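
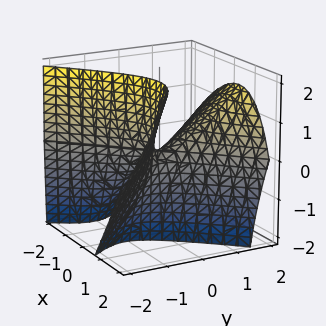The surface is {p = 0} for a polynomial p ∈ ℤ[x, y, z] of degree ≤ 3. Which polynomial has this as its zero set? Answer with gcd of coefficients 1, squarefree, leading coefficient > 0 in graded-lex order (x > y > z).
1. deg p = 2.
2. From the axis intercepts and sections: one y-axis crossing is at y = 0; it meets the x-axis at x = 0 (among the integer gridlines); one z-axis crossing is at z = 0.
3. These observations pin down the coefficients.

3*x^2 - 2*x*z - 3*y^2 + 3*y*z + 2*z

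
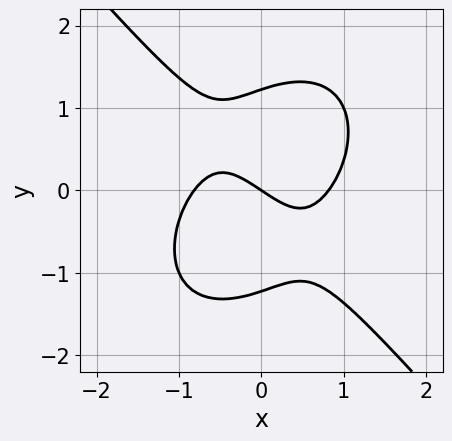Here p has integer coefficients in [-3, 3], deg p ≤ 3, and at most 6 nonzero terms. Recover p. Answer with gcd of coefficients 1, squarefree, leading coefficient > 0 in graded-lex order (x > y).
3*x^3 + 2*y^3 - 2*x - 3*y

1. The degree is 3 — the shape is more complex than any degree-2 curve.
2. Reading off the gridlines: one x-axis crossing is at x = 0; one y-axis crossing is at y = 0.
3. The integer polynomial consistent with all of this is the stated p.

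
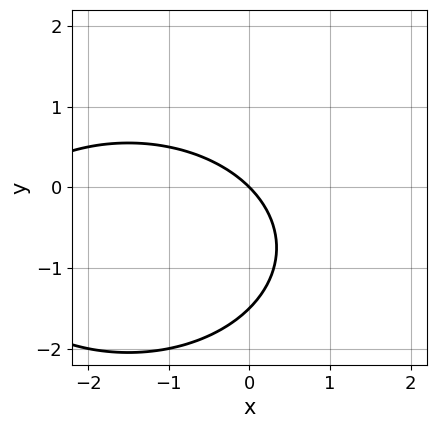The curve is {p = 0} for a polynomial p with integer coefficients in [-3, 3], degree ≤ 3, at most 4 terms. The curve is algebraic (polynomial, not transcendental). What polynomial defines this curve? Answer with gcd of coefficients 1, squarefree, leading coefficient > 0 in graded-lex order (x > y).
1. The degree is 2 — no degree-1 curve has this shape.
2. From the axis intercepts and sections: it meets the y-axis at y = 0 (among the integer gridlines); it crosses the x-axis at the gridline x = 0.
3. The integer polynomial consistent with all of this is the stated p.

x^2 + 2*y^2 + 3*x + 3*y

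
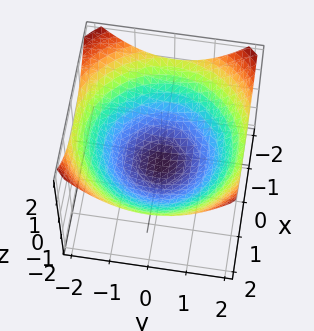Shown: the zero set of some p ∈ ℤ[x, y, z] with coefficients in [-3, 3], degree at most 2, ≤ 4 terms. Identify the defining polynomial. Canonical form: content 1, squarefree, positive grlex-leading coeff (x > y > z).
x^2 + y^2 - 3*z - 2

1. The degree is 2 — a generic line meets the surface in up to 2 points.
2. Symmetries: the z-axis is an axis of rotation, so x and y enter only as x² + y².
3. Against the integer gridlines: a circular section at z = 0 has radius between 1 and 2.
4. The integer polynomial consistent with all of this is the stated p.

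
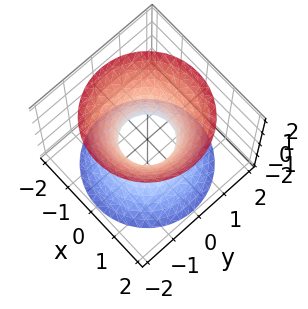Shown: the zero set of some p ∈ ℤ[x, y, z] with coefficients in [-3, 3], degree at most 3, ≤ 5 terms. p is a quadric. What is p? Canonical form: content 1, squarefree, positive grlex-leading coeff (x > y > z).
First, deg p = 2. One connected sheet with a waist; a quadric.
Then, by symmetry, the z-axis is an axis of rotation, so x and y enter only as x² + y²; it's symmetric under z → −z, forcing even powers of z.
Next, reading off the gridlines: no z-intercept at any integer in the box; a circular section at z = 2 has radius between 1 and 2.
Finally, fitting integer coefficients to these (and the overall shape) gives p.

3*x^2 + 3*y^2 - 2*z^2 - 2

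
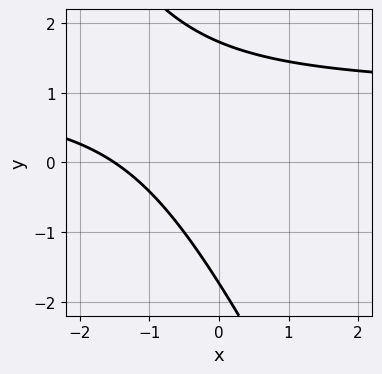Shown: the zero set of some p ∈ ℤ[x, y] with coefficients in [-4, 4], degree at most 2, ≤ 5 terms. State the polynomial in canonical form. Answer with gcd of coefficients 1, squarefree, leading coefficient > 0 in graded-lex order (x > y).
2*x*y + y^2 - 2*x - 3

First, the degree is 2 — no degree-1 curve has this shape.
Finally, solving for integer coefficients yields p as stated.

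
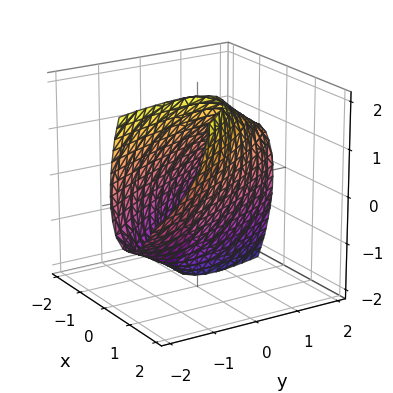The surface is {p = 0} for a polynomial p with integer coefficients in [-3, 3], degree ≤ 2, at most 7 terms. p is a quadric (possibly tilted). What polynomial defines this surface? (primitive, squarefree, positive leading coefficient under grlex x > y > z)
(a) Degree: a generic line meets the surface in up to 2 points, so deg p = 2.
(b) Checking where it meets the axes: the x-axis gridline crossings are at x ∈ {-1, 1}.
(c) The integer polynomial consistent with all of this is the stated p.

3*x^2 + 3*x*y - 2*x*z + y^2 + z^2 - 3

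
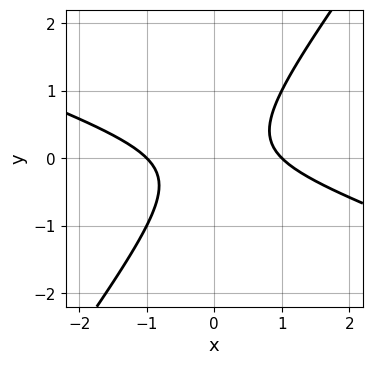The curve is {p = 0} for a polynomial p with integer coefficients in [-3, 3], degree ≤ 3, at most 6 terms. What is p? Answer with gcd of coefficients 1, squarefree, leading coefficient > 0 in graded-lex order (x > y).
x^2 + 2*x*y - 2*y^2 - 1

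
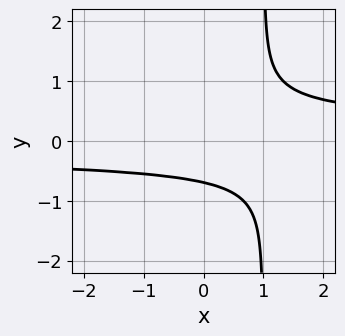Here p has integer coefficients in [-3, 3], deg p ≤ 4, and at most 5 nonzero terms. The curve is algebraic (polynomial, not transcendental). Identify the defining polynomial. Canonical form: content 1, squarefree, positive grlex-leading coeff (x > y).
Degree: the shape is more complex than any degree-3 curve, so deg p = 4.
Observable constraints: no x-intercept at any integer in the box.
Together with the visible shape, these determine p as stated.

3*x*y^3 - 3*y^3 - 1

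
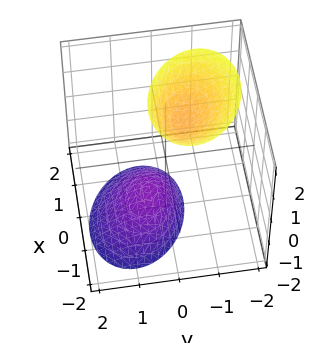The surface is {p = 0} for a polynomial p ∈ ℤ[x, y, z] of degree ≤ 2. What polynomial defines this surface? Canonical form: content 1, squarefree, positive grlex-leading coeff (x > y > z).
2*x^2 + x*y + 3*y^2 + 2*y*z - z^2 + 2

First, there are 2 components.
Then, deg p = 2.
Then, from the axis intercepts and sections: no y-intercept at any integer in the box; the surface avoids every integer x-axis point in the box.
Finally, assembling these constraints gives the stated polynomial.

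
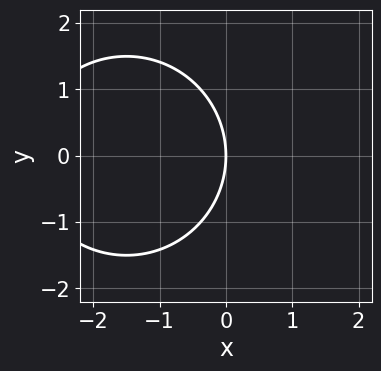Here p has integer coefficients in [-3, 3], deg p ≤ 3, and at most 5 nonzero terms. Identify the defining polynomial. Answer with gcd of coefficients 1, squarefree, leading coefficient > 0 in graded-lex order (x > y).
(a) The degree is 2 — the shape is more complex than any degree-1 curve.
(b) Symmetries: it's symmetric under y → −y, forcing even powers of y.
(c) From the axis intercepts and sections: it crosses the y-axis at the gridline y = 0; it meets the x-axis at x = 0 (among the integer gridlines).
(d) Putting this together gives p.

x^2 + y^2 + 3*x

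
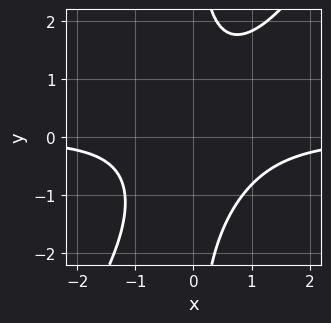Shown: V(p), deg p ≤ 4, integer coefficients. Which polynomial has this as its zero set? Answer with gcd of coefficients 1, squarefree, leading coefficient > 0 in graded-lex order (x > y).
First, deg p = 3.
Then, from the visible intercepts: no y-intercept at any integer in the box; no x-intercept at any integer in the box.
Finally, these observations pin down the coefficients.

3*x^2*y - 2*x*y^2 - x*y + 3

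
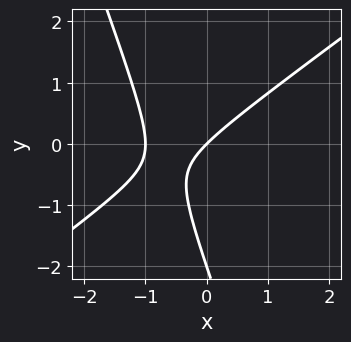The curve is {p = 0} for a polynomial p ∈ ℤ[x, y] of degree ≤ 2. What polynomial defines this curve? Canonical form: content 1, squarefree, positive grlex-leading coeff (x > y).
(a) deg p = 2. No degree-1 curve has this shape.
(b) Checking where it meets the axes: among the integer gridlines, it crosses the y-axis at y ∈ {-2, 0}; among the integer gridlines, it crosses the x-axis at x ∈ {-1, 0}.
(c) These observations pin down the coefficients.

2*x^2 - 2*x*y - y^2 + 2*x - 2*y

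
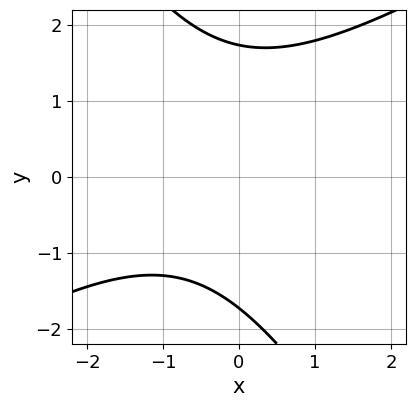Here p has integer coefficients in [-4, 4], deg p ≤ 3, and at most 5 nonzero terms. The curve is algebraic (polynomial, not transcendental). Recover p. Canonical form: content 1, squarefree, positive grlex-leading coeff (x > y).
x^2 - x*y - y^2 + x + 3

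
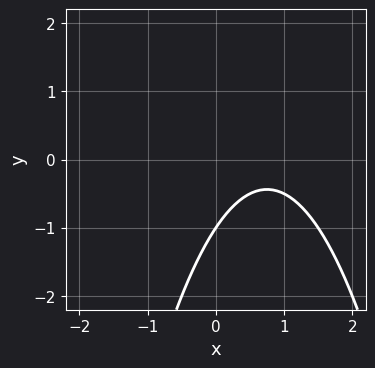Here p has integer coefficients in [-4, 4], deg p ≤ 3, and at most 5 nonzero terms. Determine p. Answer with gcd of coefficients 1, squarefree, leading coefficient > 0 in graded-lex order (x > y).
2*x^2 - 3*x + 2*y + 2

1. The degree is 2 — the shape is more complex than any degree-1 curve.
2. Observable constraints: one y-axis crossing is at y = -1; it misses every integer gridline on the x-axis.
3. Assembling these constraints gives the stated polynomial.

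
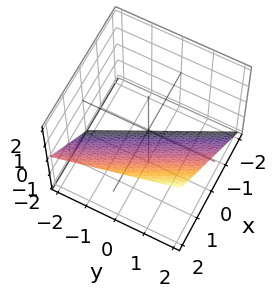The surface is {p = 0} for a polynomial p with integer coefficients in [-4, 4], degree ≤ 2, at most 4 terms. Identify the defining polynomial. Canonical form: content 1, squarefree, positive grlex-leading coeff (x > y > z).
Degree: every cross-section is a straight line — this is a plane, so deg p = 1.
Checking where it meets the axes: it meets the y-axis at y = 2 (among the integer gridlines); it crosses the z-axis at the gridline z = -1.
These observations pin down the coefficients. Check: (1, 0, 0) on the x-axis lies on the surface, and p(1, 0, 0) = 0. ✓

2*x + y - 2*z - 2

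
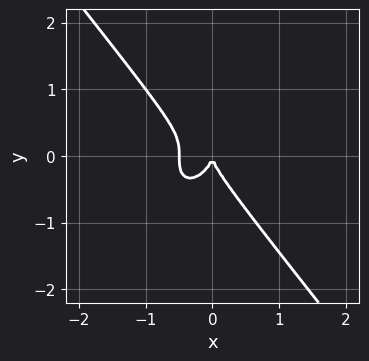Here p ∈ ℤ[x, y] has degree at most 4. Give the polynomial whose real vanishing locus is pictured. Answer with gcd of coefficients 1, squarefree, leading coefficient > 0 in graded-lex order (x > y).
1. Degree: a generic line meets the curve in up to 3 points, so deg p = 3.
2. Checking where it meets the axes: it crosses the x-axis at the gridline x = 0; it meets the y-axis at y = 0 (among the integer gridlines).
3. These observations pin down the coefficients.

2*x^3 + y^3 + x^2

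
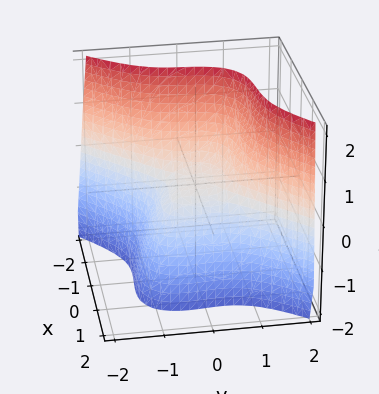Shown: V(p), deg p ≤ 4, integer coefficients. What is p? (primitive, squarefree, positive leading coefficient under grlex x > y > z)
3*x^3 - 3*y^3 + x*y + 3*z

First, the degree is 3 — the shape is more complex than any degree-2 surface.
Next, against the integer gridlines: one x-axis crossing is at x = 0; it meets the z-axis at z = 0 (among the integer gridlines).
Finally, fitting integer coefficients to these (and the overall shape) gives p.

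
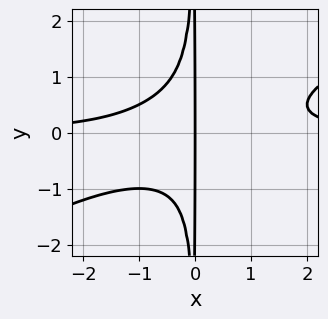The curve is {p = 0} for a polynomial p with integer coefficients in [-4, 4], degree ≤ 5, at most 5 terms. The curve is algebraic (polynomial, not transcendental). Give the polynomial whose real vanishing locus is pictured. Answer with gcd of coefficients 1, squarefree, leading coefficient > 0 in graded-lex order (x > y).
x^3*y - 2*x^2*y^2 - x

First, degree: a generic line meets the curve in up to 4 points, so deg p = 4.
Then, observable constraints: the visible y-axis segment lies entirely on the curve; it crosses the x-axis at the gridline x = 0.
Finally, matching integer coefficients to the picture gives p.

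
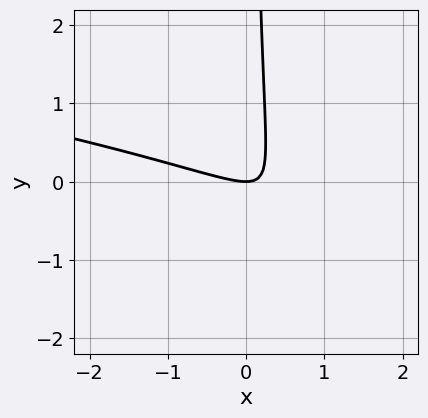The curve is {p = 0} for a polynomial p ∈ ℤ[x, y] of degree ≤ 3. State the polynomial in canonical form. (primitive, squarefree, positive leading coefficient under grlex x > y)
x*y^2 + x^2 + 3*x*y - y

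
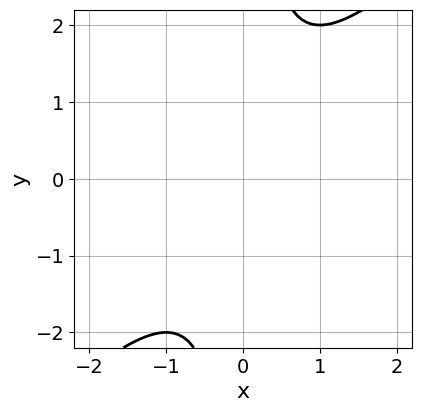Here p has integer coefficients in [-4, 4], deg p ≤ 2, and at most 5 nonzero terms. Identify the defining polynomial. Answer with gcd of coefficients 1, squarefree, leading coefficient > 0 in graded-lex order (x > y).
x^2 - x*y + 1

First, the degree is 2 — no degree-1 curve has this shape.
Then, reading off the gridlines: it misses every integer gridline on the x-axis; no y-intercept at any integer in the box.
Finally, putting this together gives p.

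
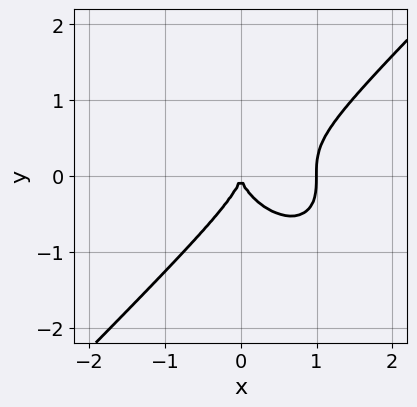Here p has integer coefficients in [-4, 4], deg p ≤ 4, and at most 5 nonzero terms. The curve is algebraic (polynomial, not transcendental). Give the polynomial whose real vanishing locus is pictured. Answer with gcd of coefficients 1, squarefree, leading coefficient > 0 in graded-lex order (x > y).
x^3 - y^3 - x^2

1. Degree: no degree-2 curve has this shape, so deg p = 3.
2. Against the integer gridlines: among the integer gridlines, it crosses the x-axis at x ∈ {0, 1}; it crosses the y-axis at the gridline y = 0.
3. Putting this together gives p.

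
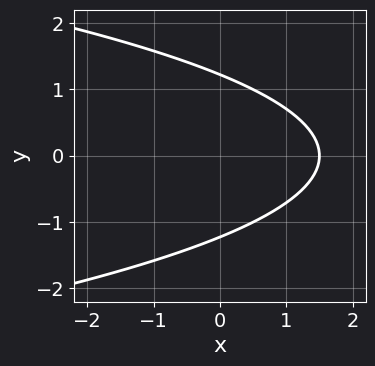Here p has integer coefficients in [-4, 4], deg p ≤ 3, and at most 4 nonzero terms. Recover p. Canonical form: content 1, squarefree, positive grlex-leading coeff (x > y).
First, degree: no degree-1 curve has this shape, so deg p = 2.
Then, symmetries: the y ↦ −y reflection is a symmetry, so y appears only in even powers.
Finally, matching integer coefficients to the picture gives p.

2*y^2 + 2*x - 3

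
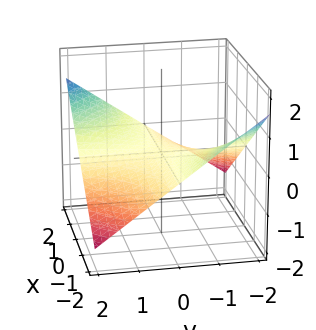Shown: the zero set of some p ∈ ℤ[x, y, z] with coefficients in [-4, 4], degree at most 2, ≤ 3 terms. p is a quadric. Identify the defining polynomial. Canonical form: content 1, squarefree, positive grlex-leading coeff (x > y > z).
x*y - 3*z

The degree is 2 — a saddle surface; a quadric.
Reading off the gridlines: every point of the x-axis in the box is on the surface; one z-axis crossing is at z = 0.
Matching integer coefficients to the picture gives p.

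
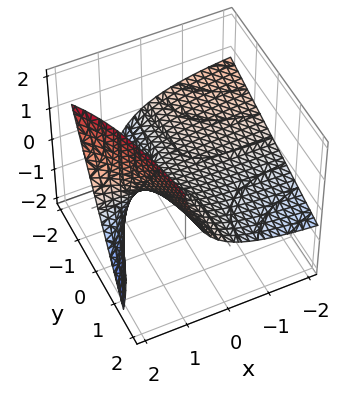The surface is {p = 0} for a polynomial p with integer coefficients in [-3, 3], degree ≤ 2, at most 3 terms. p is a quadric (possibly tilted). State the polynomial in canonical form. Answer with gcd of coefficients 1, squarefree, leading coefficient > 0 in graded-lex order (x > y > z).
x*y + 2*x*z - 3*z

Degree: no degree-1 surface has this shape, so deg p = 2.
Observable constraints: it meets the z-axis at z = 0 (among the integer gridlines); the visible x-axis segment lies entirely on the surface; every point of the y-axis in the box is on the surface.
Fitting integer coefficients to these (and the overall shape) gives p.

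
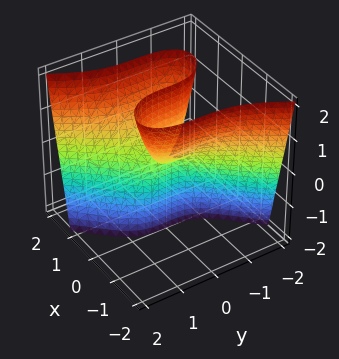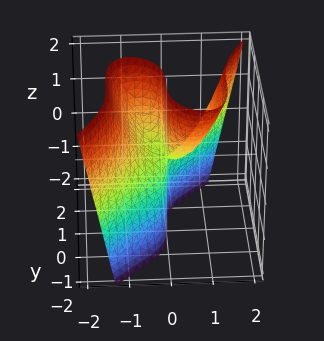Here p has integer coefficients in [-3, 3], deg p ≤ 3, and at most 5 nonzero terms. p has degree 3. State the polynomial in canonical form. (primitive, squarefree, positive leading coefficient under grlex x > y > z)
1. deg p = 3.
2. Reading off the gridlines: it meets the x-axis at x = 0 (among the integer gridlines); one y-axis crossing is at y = 0.
3. Putting this together gives p.

2*x^3 - y^3 - 2*x*z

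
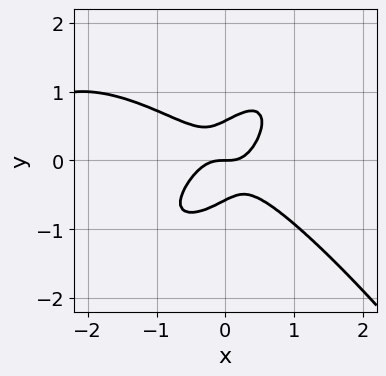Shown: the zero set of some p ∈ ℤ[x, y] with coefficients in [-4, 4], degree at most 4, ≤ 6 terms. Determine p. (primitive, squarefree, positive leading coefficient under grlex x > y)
x^4 + 3*x^3 - 3*x*y^2 + 3*y^3 - y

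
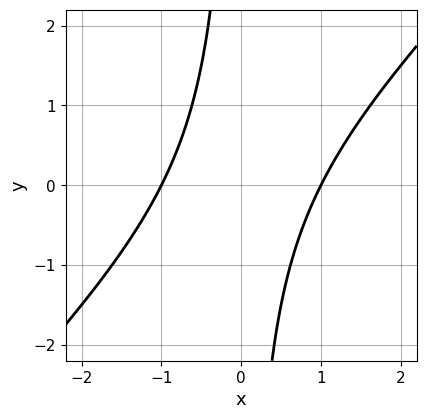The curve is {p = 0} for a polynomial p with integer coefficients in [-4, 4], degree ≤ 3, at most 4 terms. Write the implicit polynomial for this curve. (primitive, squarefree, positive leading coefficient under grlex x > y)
1. deg p = 2. A generic line meets the curve in up to 2 points.
2. Against the integer gridlines: the curve avoids every integer y-axis point in the box; the x-axis gridline crossings are at x ∈ {-1, 1}.
3. Putting this together gives p.

x^2 - x*y - 1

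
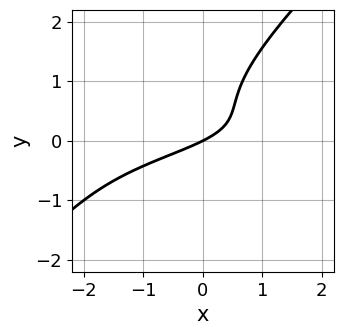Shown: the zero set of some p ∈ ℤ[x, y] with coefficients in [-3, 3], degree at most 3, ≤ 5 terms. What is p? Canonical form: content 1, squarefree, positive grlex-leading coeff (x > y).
First, deg p = 3. No degree-2 curve has this shape.
Then, against the integer gridlines: it meets the x-axis at x = 0 (among the integer gridlines); it crosses the y-axis at the gridline y = 0.
Finally, fitting integer coefficients to these (and the overall shape) gives p.

2*x*y^2 - 2*y^3 + 2*y^2 + x - 2*y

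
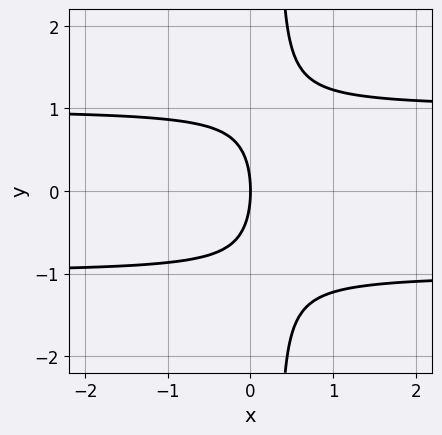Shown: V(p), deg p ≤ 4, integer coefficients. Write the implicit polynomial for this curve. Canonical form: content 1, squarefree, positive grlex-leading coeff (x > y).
3*x*y^2 - y^2 - 3*x

Degree: no degree-2 curve has this shape, so deg p = 3.
Symmetries: mirror symmetry y ↦ −y ⇒ only even powers of y.
Observable constraints: one x-axis crossing is at x = 0; one y-axis crossing is at y = 0.
Matching integer coefficients to the picture gives p.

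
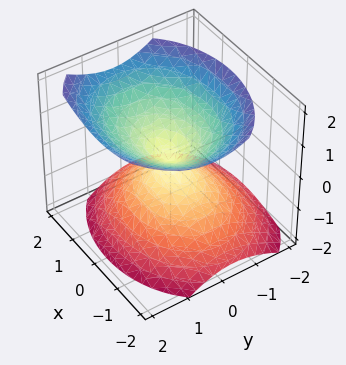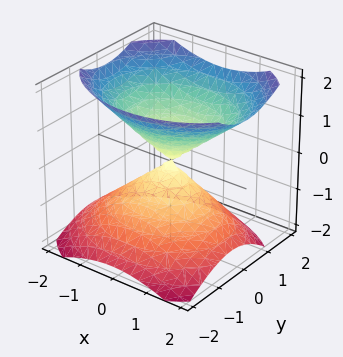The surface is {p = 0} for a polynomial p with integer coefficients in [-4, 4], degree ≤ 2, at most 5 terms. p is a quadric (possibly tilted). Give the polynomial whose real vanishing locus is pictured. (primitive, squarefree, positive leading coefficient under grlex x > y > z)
2*x^2 + 3*y^2 - y*z - 3*z^2

First, there are 2 components. Treating them together as one polynomial.
Then, the degree is 2 — the shape is more complex than any degree-1 surface.
Next, reading off the gridlines: it meets the z-axis at z = 0 (among the integer gridlines); one x-axis crossing is at x = 0.
Finally, putting this together gives p.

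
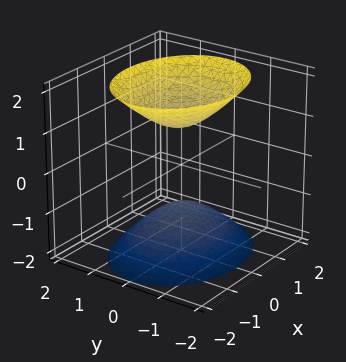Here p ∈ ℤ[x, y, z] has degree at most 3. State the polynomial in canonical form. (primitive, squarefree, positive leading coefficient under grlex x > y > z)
2*x^2 + 3*y^2 - 2*z^2 + 2

1. I count 2 distinct pieces.
2. The degree is 2 — two sheets facing apart; a quadric.
3. Symmetries: mirror symmetry x ↦ −x ⇒ only even powers of x; mirror symmetry z ↦ −z ⇒ only even powers of z; the y ↦ −y reflection is a symmetry, so y appears only in even powers.
4. Reading off the gridlines: no x-intercept at any integer in the box; it misses every integer gridline on the y-axis.
5. Assembling these constraints gives the stated polynomial.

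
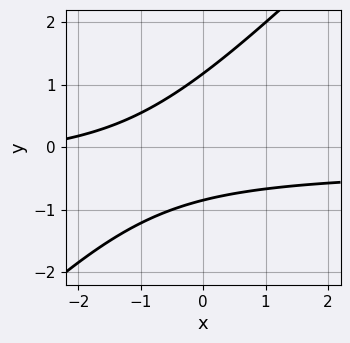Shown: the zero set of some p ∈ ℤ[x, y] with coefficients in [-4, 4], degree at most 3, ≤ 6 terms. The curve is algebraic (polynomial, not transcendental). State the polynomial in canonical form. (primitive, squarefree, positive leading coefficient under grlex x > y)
(a) deg p = 2. No degree-1 curve has this shape.
(b) Observable constraints: no x-intercept at any integer in the box.
(c) Solving for integer coefficients yields p as stated.

3*x*y - 3*y^2 + x + y + 3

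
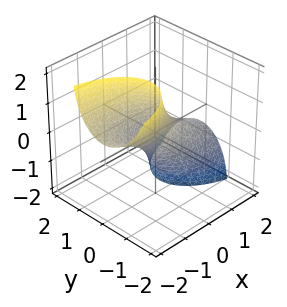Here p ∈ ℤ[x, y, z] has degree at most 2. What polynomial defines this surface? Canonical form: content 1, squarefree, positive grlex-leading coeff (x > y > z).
x^2 + 3*x*z + 3*y^2 + y*z + z^2 - 1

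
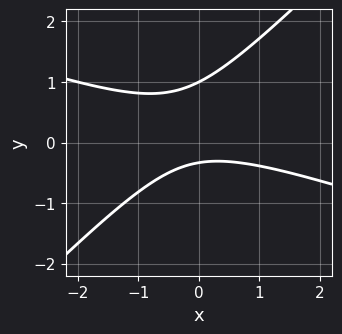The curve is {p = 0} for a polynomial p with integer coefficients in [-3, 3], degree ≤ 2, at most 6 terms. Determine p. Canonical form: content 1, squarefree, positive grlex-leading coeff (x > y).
1. Degree: a generic line meets the curve in up to 2 points, so deg p = 2.
2. From the axis intercepts and sections: one y-axis crossing is at y = 1; no x-intercept at any integer in the box.
3. Together with the visible shape, these determine p as stated.

x^2 + 2*x*y - 3*y^2 + 2*y + 1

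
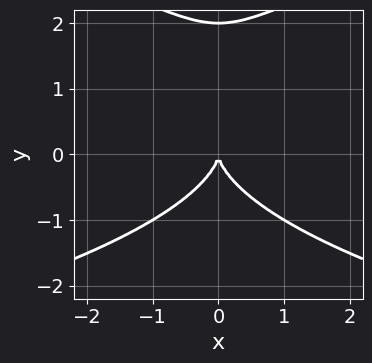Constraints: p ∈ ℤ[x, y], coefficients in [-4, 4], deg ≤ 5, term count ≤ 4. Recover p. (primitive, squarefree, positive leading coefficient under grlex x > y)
y^4 - 2*y^3 - 3*x^2

(a) Degree: the shape is more complex than any degree-3 curve, so deg p = 4.
(b) Symmetries: it's symmetric under x → −x, forcing even powers of x.
(c) From the axis intercepts and sections: the y-axis gridline crossings are at y ∈ {0, 2}; it meets the x-axis at x = 0 (among the integer gridlines).
(d) Together with the visible shape, these determine p as stated.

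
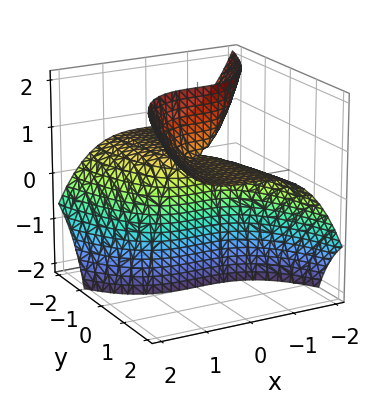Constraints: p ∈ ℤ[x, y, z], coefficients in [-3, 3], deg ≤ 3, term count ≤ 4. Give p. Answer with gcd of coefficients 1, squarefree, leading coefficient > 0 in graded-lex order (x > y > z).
1. deg p = 3. No degree-2 surface has this shape.
2. From the axis intercepts and sections: it crosses the x-axis at the gridline x = 0; the visible z-axis segment lies entirely on the surface; it meets the y-axis at y = 0 (among the integer gridlines).
3. Together with the visible shape, these determine p as stated.

x^3 - 3*y*z + 2*y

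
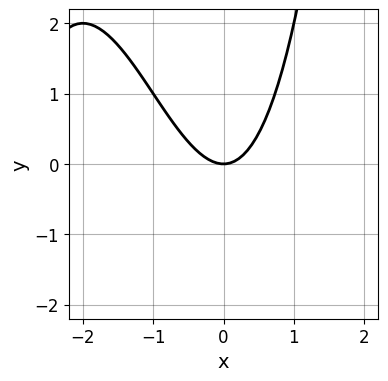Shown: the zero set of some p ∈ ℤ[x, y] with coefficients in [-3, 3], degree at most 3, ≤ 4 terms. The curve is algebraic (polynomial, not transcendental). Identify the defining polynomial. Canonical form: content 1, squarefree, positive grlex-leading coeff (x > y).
deg p = 3. No degree-2 curve has this shape.
Observable constraints: it crosses the y-axis at the gridline y = 0; one x-axis crossing is at x = 0.
The integer polynomial consistent with all of this is the stated p.

x^3 + 3*x^2 - 2*y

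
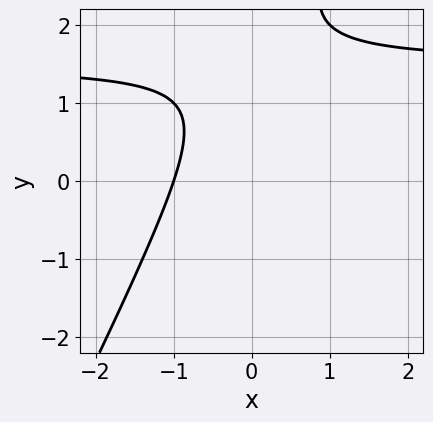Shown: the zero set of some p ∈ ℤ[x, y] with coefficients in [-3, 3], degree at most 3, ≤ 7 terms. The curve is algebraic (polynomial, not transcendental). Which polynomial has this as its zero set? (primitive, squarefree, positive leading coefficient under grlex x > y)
1. Degree: a generic line meets the curve in up to 2 points, so deg p = 2.
2. Checking where it meets the axes: it meets the x-axis at x = -1 (among the integer gridlines); the curve avoids every integer y-axis point in the box.
3. Matching integer coefficients to the picture gives p.

2*x*y - y^2 - 3*x + 3*y - 3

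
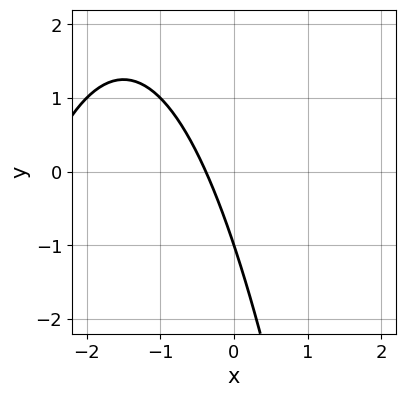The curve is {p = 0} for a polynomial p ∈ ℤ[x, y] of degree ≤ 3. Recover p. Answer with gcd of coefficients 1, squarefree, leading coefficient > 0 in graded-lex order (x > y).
x^2 + 3*x + y + 1

First, deg p = 2. The shape is more complex than any degree-1 curve.
Then, against the integer gridlines: it crosses the y-axis at the gridline y = -1.
Finally, these observations pin down the coefficients.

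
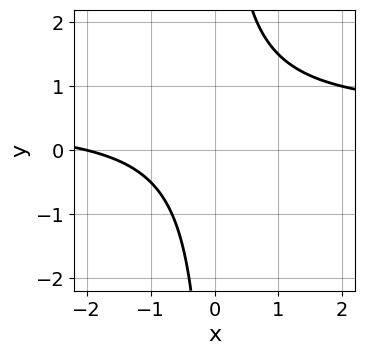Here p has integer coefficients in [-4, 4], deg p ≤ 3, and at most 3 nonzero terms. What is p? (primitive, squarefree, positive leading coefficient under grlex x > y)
(a) Degree: a generic line meets the curve in up to 2 points, so deg p = 2.
(b) From the visible intercepts: it crosses the x-axis at the gridline x = -2; the curve avoids every integer y-axis point in the box.
(c) Solving for integer coefficients yields p as stated.

2*x*y - x - 2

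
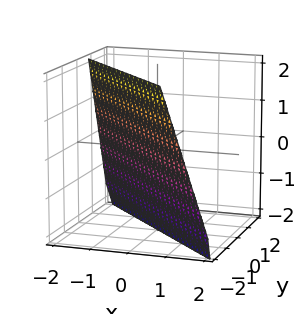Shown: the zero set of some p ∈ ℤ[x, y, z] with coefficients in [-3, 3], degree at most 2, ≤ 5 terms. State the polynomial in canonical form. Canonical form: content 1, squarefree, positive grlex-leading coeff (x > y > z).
1. Degree: every cross-section is a straight line — this is a plane, so deg p = 1.
2. Reading off the gridlines: it meets the z-axis at z = -2 (among the integer gridlines).
3. These observations pin down the coefficients.

3*x + 3*y + z + 2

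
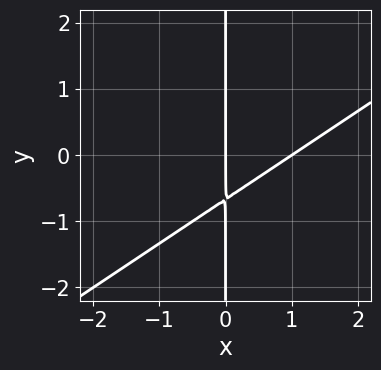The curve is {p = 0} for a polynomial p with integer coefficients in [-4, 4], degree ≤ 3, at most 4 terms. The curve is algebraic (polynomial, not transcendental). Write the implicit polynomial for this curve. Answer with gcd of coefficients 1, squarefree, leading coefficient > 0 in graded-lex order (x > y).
First, degree: no degree-1 curve has this shape, so deg p = 2.
Next, from the visible intercepts: every point of the y-axis in the box is on the curve; the x-axis gridline crossings are at x ∈ {0, 1}.
Finally, assembling these constraints gives the stated polynomial.

2*x^2 - 3*x*y - 2*x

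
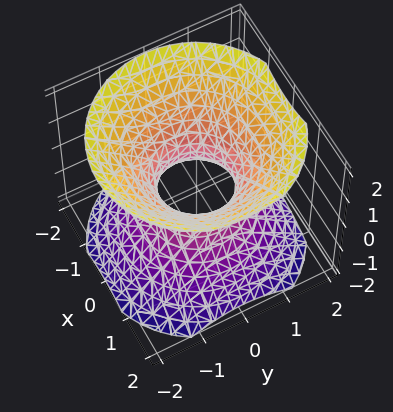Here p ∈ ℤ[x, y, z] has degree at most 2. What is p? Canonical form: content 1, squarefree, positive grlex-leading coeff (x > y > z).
First, the degree is 2 — no degree-1 surface has this shape.
Next, symmetries: the z-axis is an axis of rotation, so x and y enter only as x² + y².
Next, from the axis intercepts and sections: a circular section at z = 0 has radius between 0 and 1; no z-intercept at any integer in the box.
Finally, matching integer coefficients to the picture gives p.

3*x^2 + 3*y^2 - 3*z^2 - 2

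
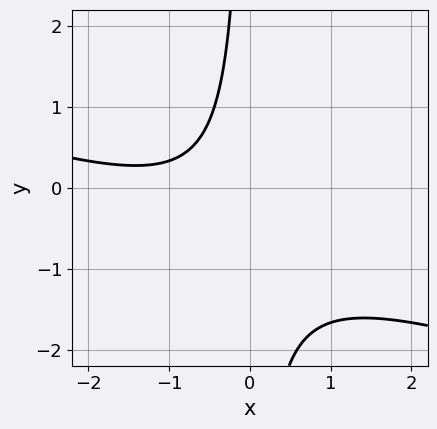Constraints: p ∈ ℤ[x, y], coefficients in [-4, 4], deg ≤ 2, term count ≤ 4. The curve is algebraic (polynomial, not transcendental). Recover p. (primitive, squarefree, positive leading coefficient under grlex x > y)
The degree is 2 — the shape is more complex than any degree-1 curve.
Against the integer gridlines: no y-intercept at any integer in the box; it misses every integer gridline on the x-axis.
Fitting integer coefficients to these (and the overall shape) gives p.

x^2 + 3*x*y + 2*x + 2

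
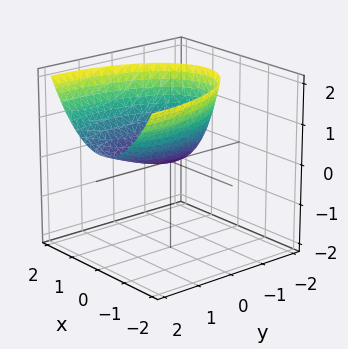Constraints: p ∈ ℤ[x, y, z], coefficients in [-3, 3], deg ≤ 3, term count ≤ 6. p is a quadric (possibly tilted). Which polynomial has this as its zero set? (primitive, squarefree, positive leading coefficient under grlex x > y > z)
3*x^2 + y^2 - 2*y*z - 3*z

First, deg p = 2. The shape is more complex than any degree-1 surface.
Next, from the visible intercepts: it crosses the z-axis at the gridline z = 0; one y-axis crossing is at y = 0.
Finally, these observations pin down the coefficients.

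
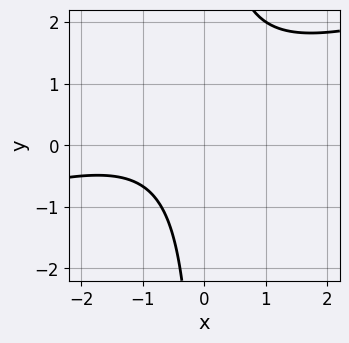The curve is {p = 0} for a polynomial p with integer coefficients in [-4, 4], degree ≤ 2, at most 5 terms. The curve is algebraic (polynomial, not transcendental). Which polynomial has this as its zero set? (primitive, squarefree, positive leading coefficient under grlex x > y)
Degree: a generic line meets the curve in up to 2 points, so deg p = 2.
From the visible intercepts: no x-intercept at any integer in the box; no y-intercept at any integer in the box.
Assembling these constraints gives the stated polynomial.

x^2 - 3*x*y + 2*x + 3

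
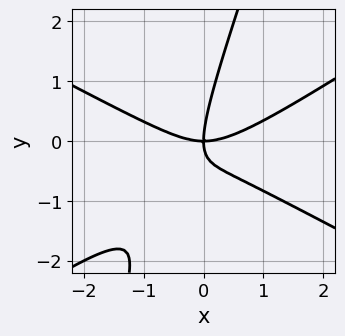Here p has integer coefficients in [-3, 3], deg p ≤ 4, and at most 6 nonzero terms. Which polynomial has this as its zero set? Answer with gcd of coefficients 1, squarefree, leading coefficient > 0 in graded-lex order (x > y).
x^3 - 3*x*y^2 + y^3 - 2*x*y

deg p = 3.
Observable constraints: it crosses the y-axis at the gridline y = 0; one x-axis crossing is at x = 0.
Putting this together gives p.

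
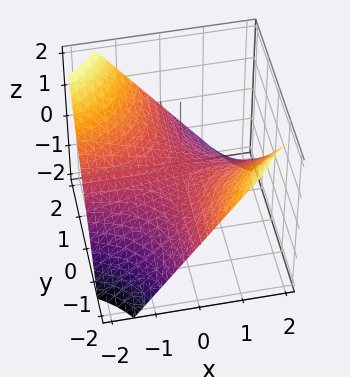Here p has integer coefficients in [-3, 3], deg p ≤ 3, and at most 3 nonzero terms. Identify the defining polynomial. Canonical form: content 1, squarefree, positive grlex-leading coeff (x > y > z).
1. deg p = 2. No degree-1 surface has this shape.
2. From the visible intercepts: every point of the y-axis in the box is on the surface; every point of the x-axis in the box is on the surface; one z-axis crossing is at z = 0.
3. Solving for integer coefficients yields p as stated.

2*x*y + 3*z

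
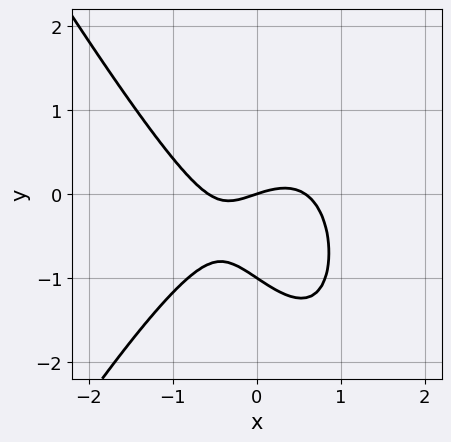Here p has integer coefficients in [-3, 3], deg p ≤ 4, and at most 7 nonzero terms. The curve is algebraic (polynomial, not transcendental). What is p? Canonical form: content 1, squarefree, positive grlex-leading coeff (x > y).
(a) deg p = 3. A generic line meets the curve in up to 3 points.
(b) From the visible intercepts: among the integer gridlines, it crosses the y-axis at y ∈ {-1, 0}; one x-axis crossing is at x = 0.
(c) Fitting integer coefficients to these (and the overall shape) gives p.

3*x^3 - x*y^2 + 3*y^2 - x + 3*y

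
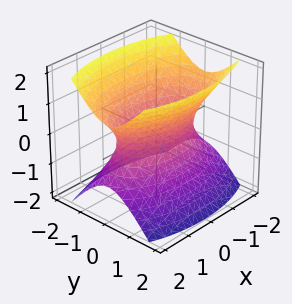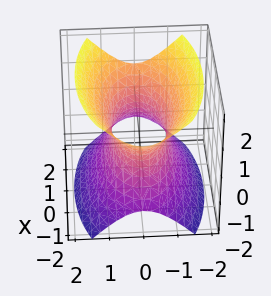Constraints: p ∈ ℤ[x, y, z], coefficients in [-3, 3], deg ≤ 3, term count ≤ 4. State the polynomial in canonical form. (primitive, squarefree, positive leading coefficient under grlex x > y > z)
x^2 + 3*y^2 - 2*z^2 - 2

1. deg p = 2. An hourglass — one-sheet hyperboloid; a quadric.
2. Symmetries: it's symmetric under x → −x, forcing even powers of x; mirror symmetry y ↦ −y ⇒ only even powers of y; the z ↦ −z reflection is a symmetry, so z appears only in even powers.
3. Checking where it meets the axes: no z-intercept at any integer in the box.
4. Matching integer coefficients to the picture gives p.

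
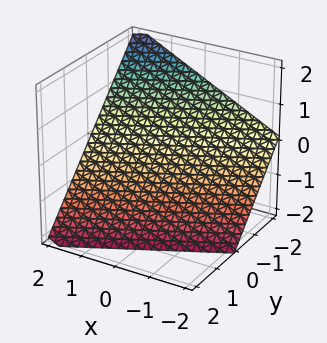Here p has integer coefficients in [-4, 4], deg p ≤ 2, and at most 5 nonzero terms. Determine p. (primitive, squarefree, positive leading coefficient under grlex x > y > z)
deg p = 1. The surface is flat (a plane).
From the visible intercepts: it meets the y-axis at y = -1 (among the integer gridlines); one x-axis crossing is at x = 2; it meets the z-axis at z = -1 (among the integer gridlines).
Solving for integer coefficients yields p as stated.

x - 2*y - 2*z - 2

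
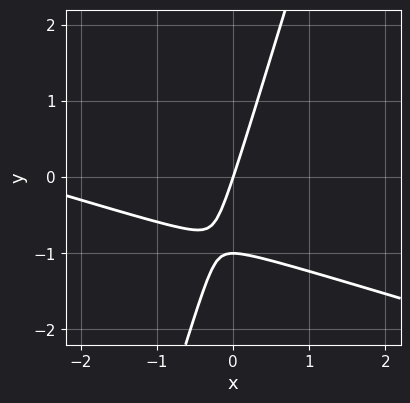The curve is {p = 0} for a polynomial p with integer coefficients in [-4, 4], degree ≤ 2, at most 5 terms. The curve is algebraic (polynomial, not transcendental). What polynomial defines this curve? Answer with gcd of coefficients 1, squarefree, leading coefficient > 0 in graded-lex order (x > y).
1. The degree is 2 — a generic line meets the curve in up to 2 points.
2. Against the integer gridlines: it crosses the x-axis at the gridline x = 0; the y-axis gridline crossings are at y ∈ {-1, 0}.
3. These observations pin down the coefficients.

x^2 + 3*x*y - y^2 + 3*x - y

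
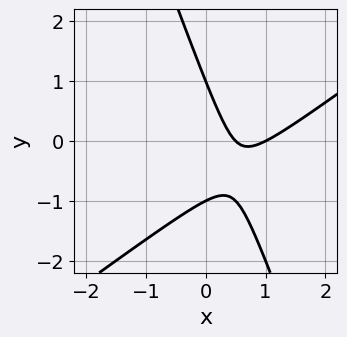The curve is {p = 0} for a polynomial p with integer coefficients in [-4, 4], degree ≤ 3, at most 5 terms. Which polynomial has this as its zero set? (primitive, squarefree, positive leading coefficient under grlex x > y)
(a) Degree: a generic line meets the curve in up to 2 points, so deg p = 2.
(b) Observable constraints: it crosses the x-axis at the gridline x = 1; among the integer gridlines, it crosses the y-axis at y ∈ {-1, 1}.
(c) Solving for integer coefficients yields p as stated.

2*x^2 - 2*x*y - y^2 - 3*x + 1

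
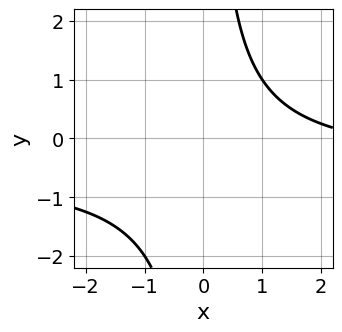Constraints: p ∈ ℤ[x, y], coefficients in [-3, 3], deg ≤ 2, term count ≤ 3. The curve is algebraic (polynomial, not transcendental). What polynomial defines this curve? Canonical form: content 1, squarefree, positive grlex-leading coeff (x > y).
1. Degree: the shape is more complex than any degree-1 curve, so deg p = 2.
2. From the visible intercepts: the curve avoids every integer y-axis point in the box; no x-intercept at any integer in the box.
3. Assembling these constraints gives the stated polynomial.

2*x*y + x - 3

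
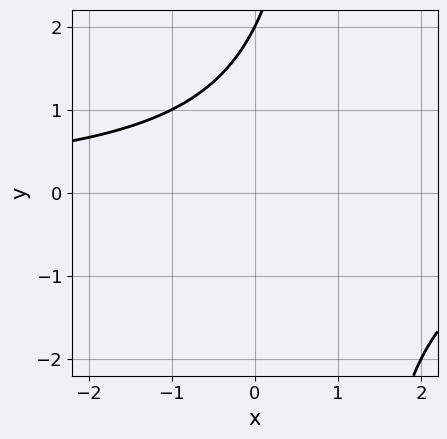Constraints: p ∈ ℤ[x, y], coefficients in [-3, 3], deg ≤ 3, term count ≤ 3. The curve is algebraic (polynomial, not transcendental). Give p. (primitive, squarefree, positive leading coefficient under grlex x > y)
First, deg p = 2.
Then, checking where it meets the axes: it misses every integer gridline on the x-axis; one y-axis crossing is at y = 2.
Finally, these observations pin down the coefficients.

x*y - y + 2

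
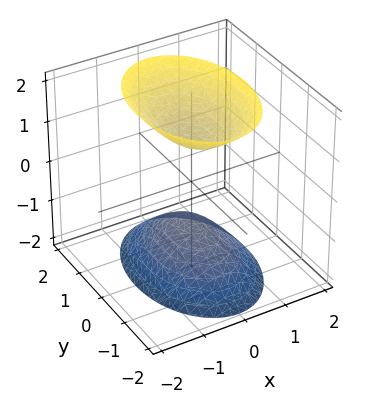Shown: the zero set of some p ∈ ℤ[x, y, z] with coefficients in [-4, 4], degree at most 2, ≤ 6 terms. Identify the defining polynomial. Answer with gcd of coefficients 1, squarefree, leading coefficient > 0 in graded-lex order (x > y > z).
2*x^2 + y^2 - z^2 + 1

There are 2 components.
The degree is 2 — two separate bowl-shaped sheets opening away from each other; a quadric.
Symmetries: mirror symmetry z ↦ −z ⇒ only even powers of z; the y ↦ −y reflection is a symmetry, so y appears only in even powers; the x ↦ −x reflection is a symmetry, so x appears only in even powers.
Against the integer gridlines: no x-intercept at any integer in the box; the surface avoids every integer y-axis point in the box; the z-axis gridline crossings are at z ∈ {-1, 1}.
The integer polynomial consistent with all of this is the stated p.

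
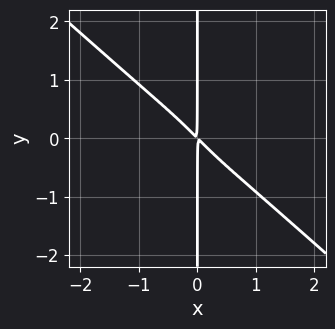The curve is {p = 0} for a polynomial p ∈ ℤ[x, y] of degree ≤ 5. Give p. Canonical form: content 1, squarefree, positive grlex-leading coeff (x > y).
3*x^4 + x^3*y + 3*x*y^3 + 3*x^2 + 3*x*y

Degree: no degree-3 curve has this shape, so deg p = 4.
Against the integer gridlines: every point of the y-axis in the box is on the curve.
Fitting integer coefficients to these (and the overall shape) gives p.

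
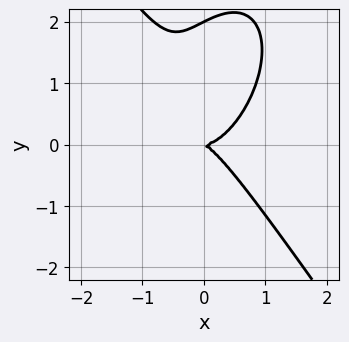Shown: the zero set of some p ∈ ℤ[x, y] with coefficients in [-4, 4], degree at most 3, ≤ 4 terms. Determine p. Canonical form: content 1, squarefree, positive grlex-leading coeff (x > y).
First, the degree is 3 — the shape is more complex than any degree-2 curve.
Then, observable constraints: among the integer gridlines, it crosses the y-axis at y ∈ {0, 2}; it crosses the x-axis at the gridline x = 0.
Finally, matching integer coefficients to the picture gives p.

3*x^3 + y^3 - x*y - 2*y^2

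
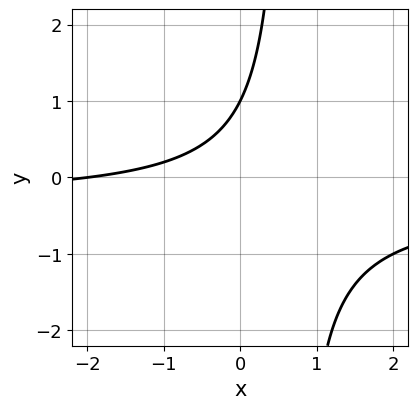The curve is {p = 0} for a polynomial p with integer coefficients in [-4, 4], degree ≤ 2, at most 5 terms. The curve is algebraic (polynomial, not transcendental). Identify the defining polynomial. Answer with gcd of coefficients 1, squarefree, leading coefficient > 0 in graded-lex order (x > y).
3*x*y + x - 2*y + 2

First, the degree is 2 — no degree-1 curve has this shape.
Then, against the integer gridlines: it meets the x-axis at x = -2 (among the integer gridlines); it meets the y-axis at y = 1 (among the integer gridlines).
Finally, matching integer coefficients to the picture gives p.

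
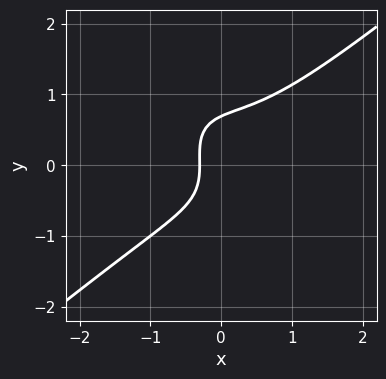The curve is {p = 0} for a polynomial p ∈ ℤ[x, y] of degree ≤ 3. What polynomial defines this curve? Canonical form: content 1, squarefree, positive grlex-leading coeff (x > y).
First, degree: a generic line meets the curve in up to 3 points, so deg p = 3.
Finally, matching integer coefficients to the picture gives p.

3*x^3 - 2*x*y^2 - 3*y^3 + 3*x + 1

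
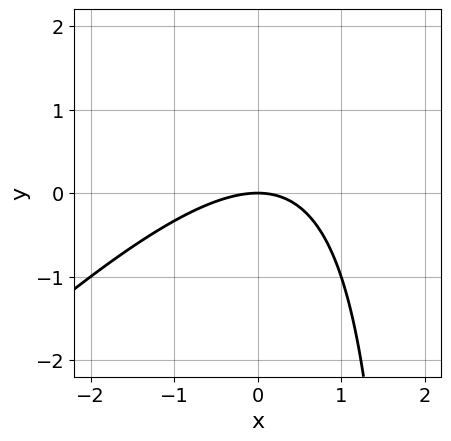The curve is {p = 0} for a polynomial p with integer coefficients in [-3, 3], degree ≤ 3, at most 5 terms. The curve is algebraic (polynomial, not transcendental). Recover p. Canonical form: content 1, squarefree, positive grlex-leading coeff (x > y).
x^2 - x*y + 2*y

deg p = 2. The shape is more complex than any degree-1 curve.
Observable constraints: it meets the y-axis at y = 0 (among the integer gridlines); it crosses the x-axis at the gridline x = 0.
The integer polynomial consistent with all of this is the stated p.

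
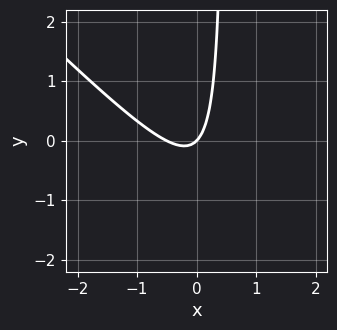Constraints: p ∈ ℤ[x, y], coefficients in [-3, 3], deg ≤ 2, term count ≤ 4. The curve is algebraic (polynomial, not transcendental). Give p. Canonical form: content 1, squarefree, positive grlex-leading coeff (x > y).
2*x^2 + 2*x*y + x - y

(a) The degree is 2 — a generic line meets the curve in up to 2 points.
(b) Checking where it meets the axes: one y-axis crossing is at y = 0; it crosses the x-axis at the gridline x = 0.
(c) Together with the visible shape, these determine p as stated.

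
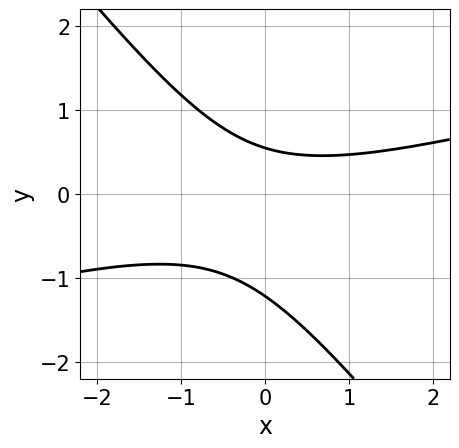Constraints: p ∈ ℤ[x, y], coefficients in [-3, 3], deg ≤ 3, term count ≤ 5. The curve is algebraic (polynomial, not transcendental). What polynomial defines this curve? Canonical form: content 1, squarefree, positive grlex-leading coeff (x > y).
x^2 - 3*x*y - 3*y^2 - 2*y + 2

First, the degree is 2 — a generic line meets the curve in up to 2 points.
Next, against the integer gridlines: no x-intercept at any integer in the box.
Finally, these observations pin down the coefficients.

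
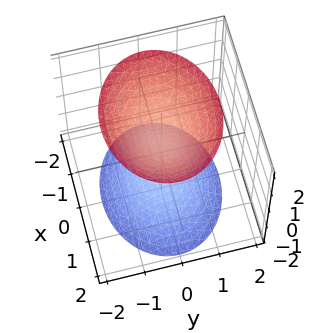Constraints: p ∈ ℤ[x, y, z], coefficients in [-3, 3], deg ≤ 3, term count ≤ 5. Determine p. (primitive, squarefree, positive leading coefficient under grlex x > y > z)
1. The picture has 2 separate pieces.
2. deg p = 2.
3. Symmetries: the z ↦ −z reflection is a symmetry, so z appears only in even powers; mirror symmetry x ↦ −x ⇒ only even powers of x; the y ↦ −y reflection is a symmetry, so y appears only in even powers.
4. Checking where it meets the axes: it misses every integer gridline on the y-axis; no x-intercept at any integer in the box; among the integer gridlines, it crosses the z-axis at z ∈ {-1, 1}.
5. Together with the visible shape, these determine p as stated.

2*x^2 + 3*y^2 - 2*z^2 + 2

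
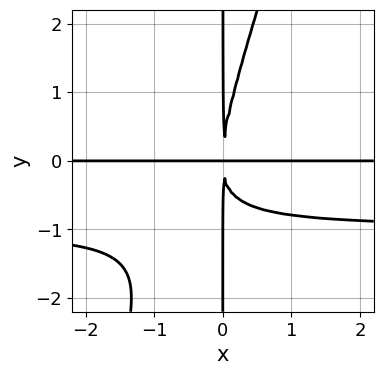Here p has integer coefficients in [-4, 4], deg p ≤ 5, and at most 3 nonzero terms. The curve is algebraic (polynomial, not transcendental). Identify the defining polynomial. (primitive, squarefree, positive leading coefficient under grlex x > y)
3*x^2*y^2 - x*y^3 + 3*x^2*y

1. Degree: no degree-3 curve has this shape, so deg p = 4.
2. From the visible intercepts: every point of the y-axis in the box is on the curve; the visible x-axis segment lies entirely on the curve.
3. Assembling these constraints gives the stated polynomial.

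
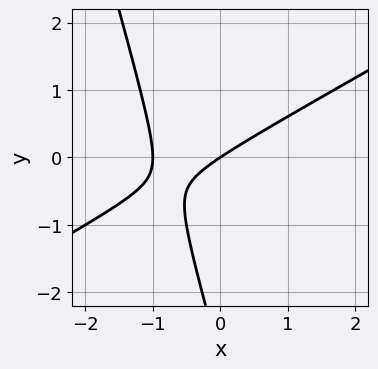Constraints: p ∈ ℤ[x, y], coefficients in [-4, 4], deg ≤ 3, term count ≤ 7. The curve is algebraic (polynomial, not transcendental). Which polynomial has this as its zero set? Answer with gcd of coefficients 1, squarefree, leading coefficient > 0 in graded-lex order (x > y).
1. The degree is 2 — the shape is more complex than any degree-1 curve.
2. Against the integer gridlines: one y-axis crossing is at y = 0; the x-axis gridline crossings are at x ∈ {-1, 0}.
3. Solving for integer coefficients yields p as stated.

2*x^2 - 3*x*y - y^2 + 2*x - 3*y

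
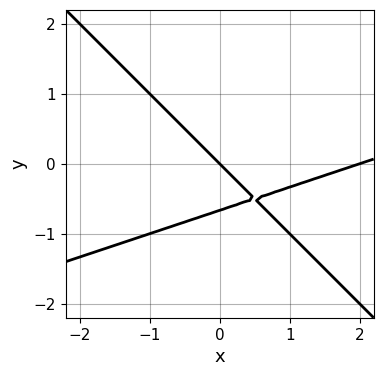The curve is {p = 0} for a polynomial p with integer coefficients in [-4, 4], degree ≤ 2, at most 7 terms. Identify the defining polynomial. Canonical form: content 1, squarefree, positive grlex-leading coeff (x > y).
x^2 - 2*x*y - 3*y^2 - 2*x - 2*y

The degree is 2 — a generic line meets the curve in up to 2 points.
Against the integer gridlines: among the integer gridlines, it crosses the x-axis at x ∈ {0, 2}; one y-axis crossing is at y = 0.
Fitting integer coefficients to these (and the overall shape) gives p.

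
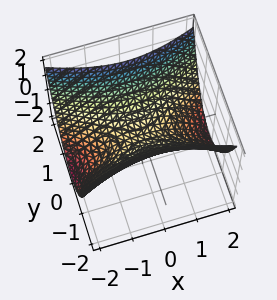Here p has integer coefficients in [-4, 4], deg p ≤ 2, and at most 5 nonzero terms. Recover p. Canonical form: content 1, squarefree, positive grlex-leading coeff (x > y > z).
x^2 - 3*y^2 + 3*z

First, deg p = 2.
Next, symmetries: the y ↦ −y reflection is a symmetry, so y appears only in even powers; it's symmetric under x → −x, forcing even powers of x.
Then, from the axis intercepts and sections: it crosses the y-axis at the gridline y = 0; it crosses the x-axis at the gridline x = 0; it crosses the z-axis at the gridline z = 0.
Finally, the integer polynomial consistent with all of this is the stated p.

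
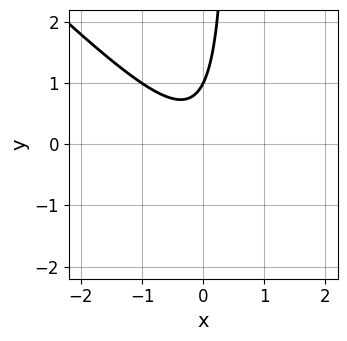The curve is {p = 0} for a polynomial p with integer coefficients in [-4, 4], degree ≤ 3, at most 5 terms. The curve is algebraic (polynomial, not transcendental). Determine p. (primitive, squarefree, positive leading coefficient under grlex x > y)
deg p = 2. The shape is more complex than any degree-1 curve.
Observable constraints: it meets the y-axis at y = 1 (among the integer gridlines); no x-intercept at any integer in the box.
Assembling these constraints gives the stated polynomial.

2*x^2 + 2*x*y - y + 1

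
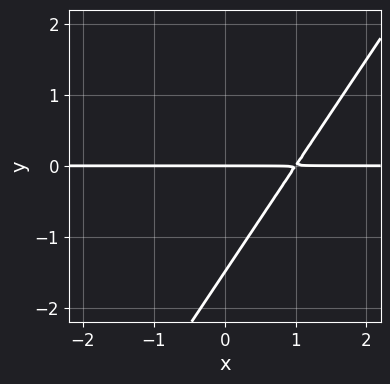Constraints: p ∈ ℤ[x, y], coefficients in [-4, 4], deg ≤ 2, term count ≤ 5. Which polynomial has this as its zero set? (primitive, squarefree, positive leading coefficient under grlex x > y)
(a) The degree is 2 — no degree-1 curve has this shape.
(b) From the axis intercepts and sections: every point of the x-axis in the box is on the curve; it meets the y-axis at y = 0 (among the integer gridlines).
(c) These observations pin down the coefficients.

3*x*y - 2*y^2 - 3*y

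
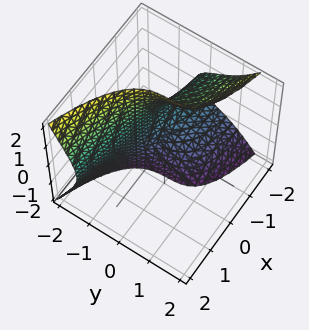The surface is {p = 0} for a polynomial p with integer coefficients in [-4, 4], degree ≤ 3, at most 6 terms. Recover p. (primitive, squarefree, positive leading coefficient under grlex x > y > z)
(a) Degree: the shape is more complex than any degree-2 surface, so deg p = 3.
(b) From the axis intercepts and sections: it misses every integer gridline on the x-axis; it misses every integer gridline on the z-axis.
(c) Assembling these constraints gives the stated polynomial.

2*x*z^2 + 3*y^3 - 2*x*y + 2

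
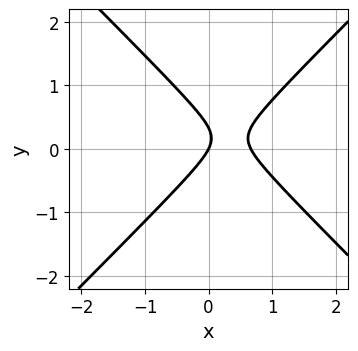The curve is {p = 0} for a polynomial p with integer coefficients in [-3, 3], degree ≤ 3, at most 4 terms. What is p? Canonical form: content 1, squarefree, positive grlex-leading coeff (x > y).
3*x^2 - 3*y^2 - 2*x + y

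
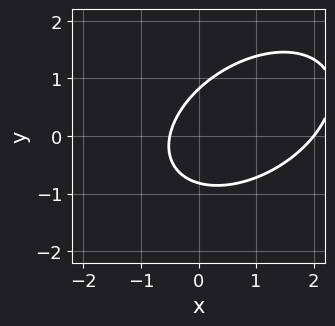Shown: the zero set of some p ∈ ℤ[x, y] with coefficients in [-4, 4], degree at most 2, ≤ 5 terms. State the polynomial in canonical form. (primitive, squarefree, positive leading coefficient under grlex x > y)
The degree is 2 — the shape is more complex than any degree-1 curve.
Checking where it meets the axes: one x-axis crossing is at x = 2.
Assembling these constraints gives the stated polynomial.

2*x^2 - 2*x*y + 3*y^2 - 3*x - 2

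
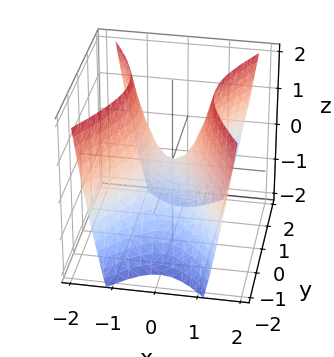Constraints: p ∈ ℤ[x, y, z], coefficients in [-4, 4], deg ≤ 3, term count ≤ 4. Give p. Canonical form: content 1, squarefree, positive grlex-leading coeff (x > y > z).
2*x^2 - y^2 - z

deg p = 2. A saddle surface; a quadric.
Symmetries: it's symmetric under x → −x, forcing even powers of x; mirror symmetry y ↦ −y ⇒ only even powers of y.
Reading off the gridlines: one y-axis crossing is at y = 0; it meets the x-axis at x = 0 (among the integer gridlines).
Solving for integer coefficients yields p as stated.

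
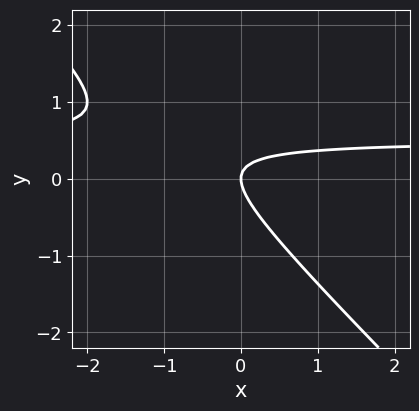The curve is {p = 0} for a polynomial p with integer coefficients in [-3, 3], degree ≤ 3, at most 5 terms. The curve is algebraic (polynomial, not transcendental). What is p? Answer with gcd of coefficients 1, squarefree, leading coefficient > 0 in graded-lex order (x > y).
First, the degree is 2 — no degree-1 curve has this shape.
Next, against the integer gridlines: one x-axis crossing is at x = 0; one y-axis crossing is at y = 0.
Finally, solving for integer coefficients yields p as stated.

2*x*y + 2*y^2 - x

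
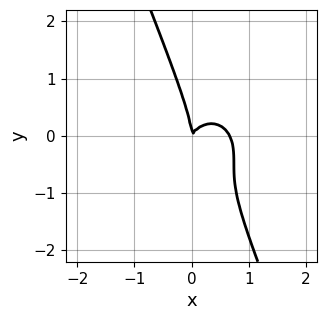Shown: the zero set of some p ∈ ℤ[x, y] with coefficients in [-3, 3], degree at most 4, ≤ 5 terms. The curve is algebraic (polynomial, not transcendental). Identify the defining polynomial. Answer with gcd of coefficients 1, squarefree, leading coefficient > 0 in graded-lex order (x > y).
First, deg p = 3.
Next, reading off the gridlines: it crosses the y-axis at the gridline y = 0; it meets the x-axis at x = 0 (among the integer gridlines).
Finally, matching integer coefficients to the picture gives p.

3*x^3 + 2*x*y^2 + y^3 - 2*x^2 + x*y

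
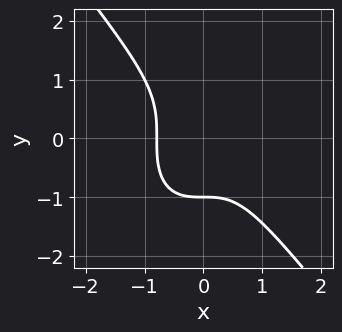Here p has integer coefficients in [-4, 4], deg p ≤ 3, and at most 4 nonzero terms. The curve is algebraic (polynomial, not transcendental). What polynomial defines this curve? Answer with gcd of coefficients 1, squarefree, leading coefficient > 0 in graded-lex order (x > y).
1. deg p = 3. No degree-2 curve has this shape.
2. Reading off the gridlines: one y-axis crossing is at y = -1.
3. Matching integer coefficients to the picture gives p.

2*x^3 + y^3 + 1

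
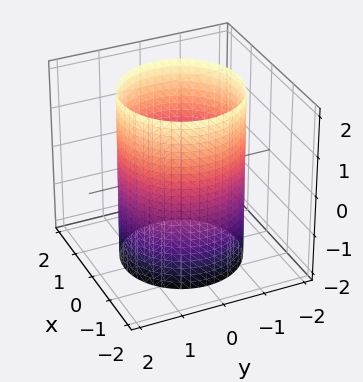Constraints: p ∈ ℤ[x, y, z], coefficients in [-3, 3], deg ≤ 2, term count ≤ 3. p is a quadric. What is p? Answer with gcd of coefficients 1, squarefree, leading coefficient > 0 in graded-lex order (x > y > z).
(a) Degree: constant cross-section along one axis; a quadric, so deg p = 2.
(b) Symmetries: it's symmetric under z → −z, forcing even powers of z; every cross-section ⟂ z is a circle, so x, y appear only via x² + y².
(c) Reading off the gridlines: a circular section at z = 1 has radius between 1 and 2; the surface avoids every integer z-axis point in the box.
(d) Matching integer coefficients to the picture gives p.

x^2 + y^2 - 2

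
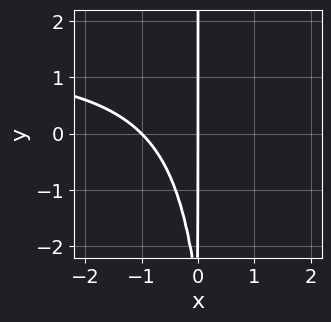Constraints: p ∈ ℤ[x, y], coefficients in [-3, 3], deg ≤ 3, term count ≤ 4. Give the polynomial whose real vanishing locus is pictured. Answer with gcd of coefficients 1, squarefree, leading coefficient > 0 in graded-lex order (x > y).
First, deg p = 3.
Then, from the visible intercepts: the x-axis gridline crossings are at x ∈ {-1, 0}; the visible y-axis segment lies entirely on the curve.
Finally, matching integer coefficients to the picture gives p.

2*x^2*y - 3*x^2 - x*y - 3*x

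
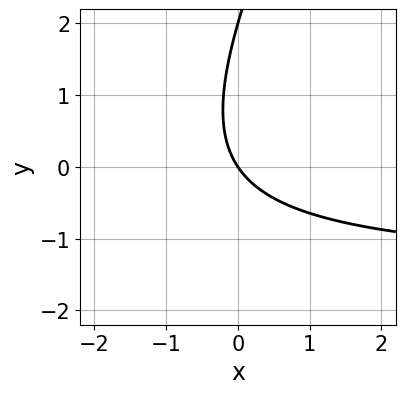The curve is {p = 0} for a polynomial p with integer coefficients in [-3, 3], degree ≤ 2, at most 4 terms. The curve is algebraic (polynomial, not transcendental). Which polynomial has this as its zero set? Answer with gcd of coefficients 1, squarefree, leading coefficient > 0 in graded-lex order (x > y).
1. The degree is 2 — no degree-1 curve has this shape.
2. From the visible intercepts: it meets the x-axis at x = 0 (among the integer gridlines); the y-axis gridline crossings are at y ∈ {0, 2}.
3. Assembling these constraints gives the stated polynomial.

2*x*y - y^2 + 3*x + 2*y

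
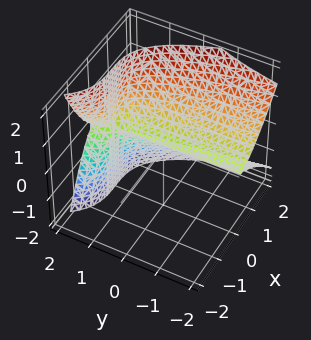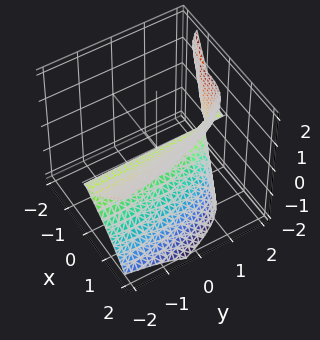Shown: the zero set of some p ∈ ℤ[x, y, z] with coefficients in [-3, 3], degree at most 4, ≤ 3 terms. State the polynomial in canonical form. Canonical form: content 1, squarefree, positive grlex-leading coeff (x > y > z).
Degree: no degree-2 surface has this shape, so deg p = 3.
From the axis intercepts and sections: it meets the x-axis at x = 0 (among the integer gridlines); the visible y-axis segment lies entirely on the surface.
Assembling these constraints gives the stated polynomial.

2*x^3 + 2*y*z^2 - 3*z^2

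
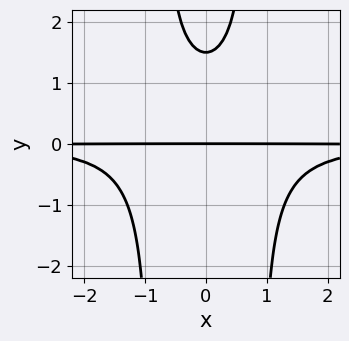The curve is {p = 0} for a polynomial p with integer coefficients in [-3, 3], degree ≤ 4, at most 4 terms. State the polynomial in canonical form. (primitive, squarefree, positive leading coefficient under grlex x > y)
3*x^2*y^2 - 2*y^2 + 3*y

1. Degree: the shape is more complex than any degree-3 curve, so deg p = 4.
2. Symmetries: mirror symmetry x ↦ −x ⇒ only even powers of x.
3. Against the integer gridlines: every point of the x-axis in the box is on the curve; one y-axis crossing is at y = 0.
4. Fitting integer coefficients to these (and the overall shape) gives p.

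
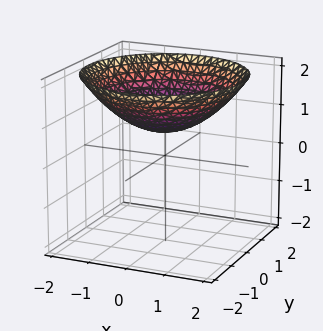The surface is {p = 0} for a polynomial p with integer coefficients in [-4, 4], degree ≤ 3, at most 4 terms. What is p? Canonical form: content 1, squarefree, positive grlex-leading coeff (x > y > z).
x^2 + y^2 - 3*z + 2

The degree is 2 — a generic line meets the surface in up to 2 points.
Symmetries: the z-axis is an axis of rotation, so x and y enter only as x² + y².
Observable constraints: a circular section at z = 1 has radius exactly 1; the surface avoids every integer x-axis point in the box; it misses every integer gridline on the y-axis.
These observations pin down the coefficients.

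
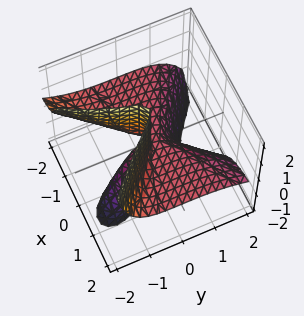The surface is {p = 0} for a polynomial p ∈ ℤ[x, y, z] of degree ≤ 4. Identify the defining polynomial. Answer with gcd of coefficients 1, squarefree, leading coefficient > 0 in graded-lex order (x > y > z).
3*x^2*z + 2*x*y*z + y^3 + y*z

First, there are 2 components. Treating them together as one polynomial.
Next, the degree is 3 — the shape is more complex than any degree-2 surface.
Next, reading off the gridlines: the visible x-axis segment lies entirely on the surface; every point of the z-axis in the box is on the surface; it crosses the y-axis at the gridline y = 0.
Finally, solving for integer coefficients yields p as stated.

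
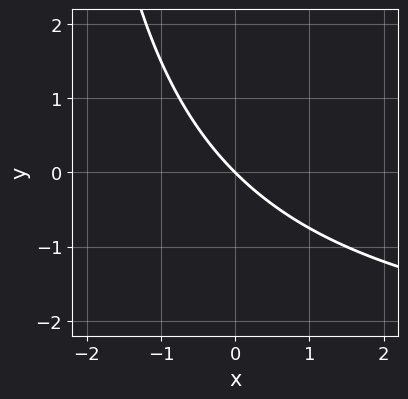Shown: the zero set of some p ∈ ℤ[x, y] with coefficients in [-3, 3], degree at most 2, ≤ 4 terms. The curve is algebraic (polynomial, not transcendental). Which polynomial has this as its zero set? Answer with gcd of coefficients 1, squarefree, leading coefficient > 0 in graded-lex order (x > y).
First, degree: the shape is more complex than any degree-1 curve, so deg p = 2.
Then, reading off the gridlines: it crosses the x-axis at the gridline x = 0; one y-axis crossing is at y = 0.
Finally, the integer polynomial consistent with all of this is the stated p.

x*y + 3*x + 3*y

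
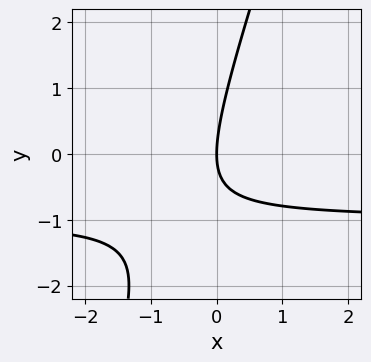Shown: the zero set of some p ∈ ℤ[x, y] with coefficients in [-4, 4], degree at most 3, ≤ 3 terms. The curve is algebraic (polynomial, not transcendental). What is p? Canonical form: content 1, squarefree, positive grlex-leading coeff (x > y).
1. Degree: the shape is more complex than any degree-1 curve, so deg p = 2.
2. From the axis intercepts and sections: it crosses the x-axis at the gridline x = 0; one y-axis crossing is at y = 0.
3. Solving for integer coefficients yields p as stated.

3*x*y - y^2 + 3*x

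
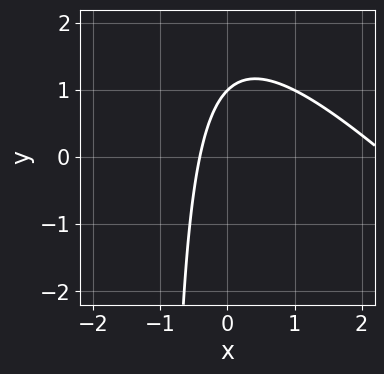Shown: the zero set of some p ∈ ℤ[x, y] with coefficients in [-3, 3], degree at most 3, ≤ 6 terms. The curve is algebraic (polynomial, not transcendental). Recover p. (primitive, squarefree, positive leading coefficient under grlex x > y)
x^2 + x*y - 2*x + y - 1

deg p = 2. A generic line meets the curve in up to 2 points.
Observable constraints: it crosses the y-axis at the gridline y = 1.
Fitting integer coefficients to these (and the overall shape) gives p.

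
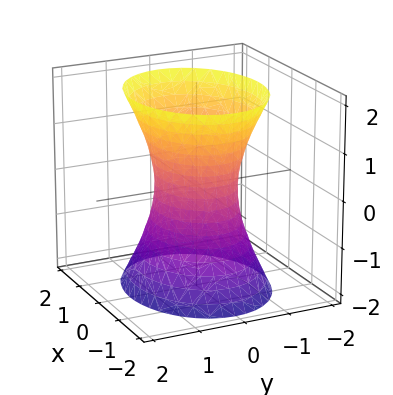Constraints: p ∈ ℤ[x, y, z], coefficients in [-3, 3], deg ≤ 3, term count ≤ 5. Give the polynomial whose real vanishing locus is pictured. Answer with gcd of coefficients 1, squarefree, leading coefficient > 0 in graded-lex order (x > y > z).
2*x^2 + 3*y^2 - z^2 - 2

First, the degree is 2 — one connected sheet with a waist; a quadric.
Then, symmetries: mirror symmetry z ↦ −z ⇒ only even powers of z; it's symmetric under y → −y, forcing even powers of y; mirror symmetry x ↦ −x ⇒ only even powers of x.
Next, from the visible intercepts: it misses every integer gridline on the z-axis; the x-axis gridline crossings are at x ∈ {-1, 1}.
Finally, assembling these constraints gives the stated polynomial.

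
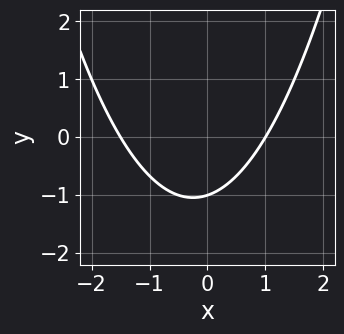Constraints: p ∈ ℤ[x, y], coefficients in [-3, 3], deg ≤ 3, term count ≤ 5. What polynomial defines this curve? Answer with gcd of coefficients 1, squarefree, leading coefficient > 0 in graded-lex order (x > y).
2*x^2 + x - 3*y - 3

1. deg p = 2.
2. Observable constraints: it meets the y-axis at y = -1 (among the integer gridlines); it meets the x-axis at x = 1 (among the integer gridlines).
3. Putting this together gives p.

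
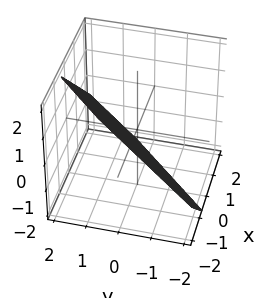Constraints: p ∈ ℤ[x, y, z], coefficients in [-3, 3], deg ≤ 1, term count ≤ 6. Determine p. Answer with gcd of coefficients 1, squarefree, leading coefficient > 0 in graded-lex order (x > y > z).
3*x - 3*y + 3*z + 2

(a) deg p = 1.
(b) The integer polynomial consistent with all of this is the stated p.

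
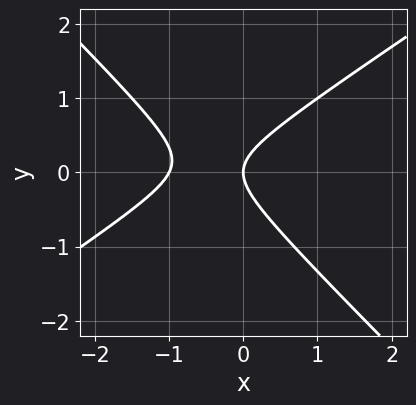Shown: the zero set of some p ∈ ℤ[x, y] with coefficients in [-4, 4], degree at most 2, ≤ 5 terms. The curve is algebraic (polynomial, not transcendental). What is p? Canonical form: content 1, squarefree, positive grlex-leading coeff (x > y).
2*x^2 - x*y - 3*y^2 + 2*x

(a) The degree is 2 — the shape is more complex than any degree-1 curve.
(b) Against the integer gridlines: one y-axis crossing is at y = 0; among the integer gridlines, it crosses the x-axis at x ∈ {-1, 0}.
(c) Together with the visible shape, these determine p as stated.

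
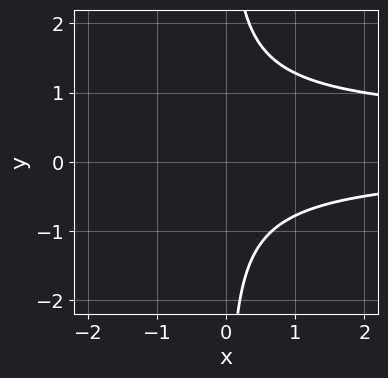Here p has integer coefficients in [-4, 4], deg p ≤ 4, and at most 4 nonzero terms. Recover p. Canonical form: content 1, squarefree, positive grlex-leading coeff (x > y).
Degree: the shape is more complex than any degree-2 curve, so deg p = 3.
Reading off the gridlines: it misses every integer gridline on the y-axis; it misses every integer gridline on the x-axis.
Matching integer coefficients to the picture gives p.

2*x*y^2 - x*y - 2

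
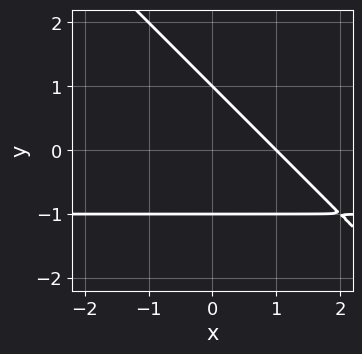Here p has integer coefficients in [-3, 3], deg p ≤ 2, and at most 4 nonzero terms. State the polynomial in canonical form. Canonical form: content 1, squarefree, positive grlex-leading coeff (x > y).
x*y + y^2 + x - 1

1. The degree is 2 — the shape is more complex than any degree-1 curve.
2. Against the integer gridlines: the y-axis gridline crossings are at y ∈ {-1, 1}; one x-axis crossing is at x = 1.
3. Matching integer coefficients to the picture gives p.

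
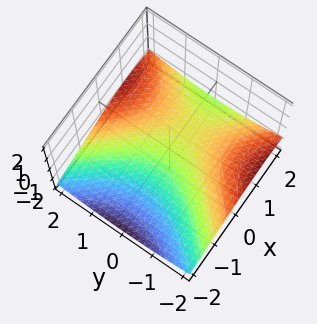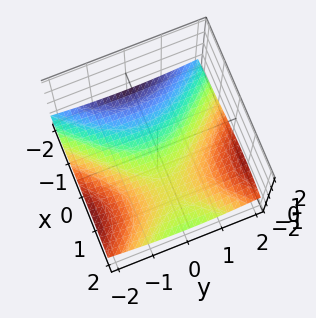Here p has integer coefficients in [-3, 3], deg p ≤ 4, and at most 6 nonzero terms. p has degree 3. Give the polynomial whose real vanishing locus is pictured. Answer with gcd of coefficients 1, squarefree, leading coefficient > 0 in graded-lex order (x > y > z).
y^2*z + 3*z^3 + x^2 - 2*x + 3

1. Degree: the shape is more complex than any degree-2 surface, so deg p = 3.
2. Against the integer gridlines: it meets the z-axis at z = -1 (among the integer gridlines); it misses every integer gridline on the x-axis.
3. Together with the visible shape, these determine p as stated.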